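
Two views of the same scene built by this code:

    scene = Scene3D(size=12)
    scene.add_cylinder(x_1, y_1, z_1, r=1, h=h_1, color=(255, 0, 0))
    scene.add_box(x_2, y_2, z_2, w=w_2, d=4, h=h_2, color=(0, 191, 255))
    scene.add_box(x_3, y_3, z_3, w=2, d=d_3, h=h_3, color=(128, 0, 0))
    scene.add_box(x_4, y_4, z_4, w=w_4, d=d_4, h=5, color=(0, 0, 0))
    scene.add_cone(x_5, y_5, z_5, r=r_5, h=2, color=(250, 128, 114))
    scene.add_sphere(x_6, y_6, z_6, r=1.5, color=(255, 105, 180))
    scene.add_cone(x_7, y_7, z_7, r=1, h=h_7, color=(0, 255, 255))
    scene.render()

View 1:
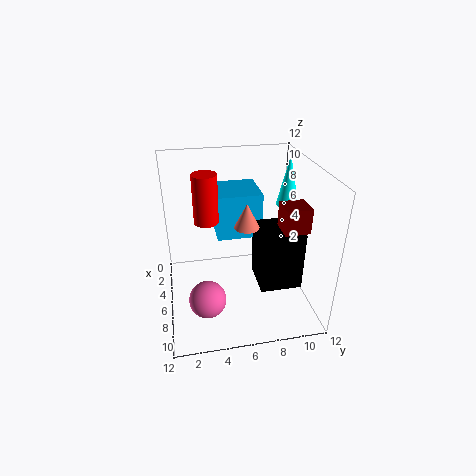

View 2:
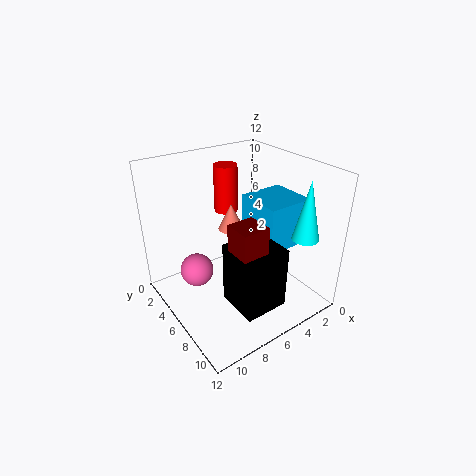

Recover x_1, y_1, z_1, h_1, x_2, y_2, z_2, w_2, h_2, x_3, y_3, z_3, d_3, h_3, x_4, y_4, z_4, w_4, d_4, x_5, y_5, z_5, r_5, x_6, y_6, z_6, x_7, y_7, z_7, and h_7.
x_1 = 5.5, y_1 = 3.5, z_1 = 7.5, h_1 = 4, x_2 = 0.5, y_2 = 4.5, z_2 = 5, w_2 = 4, h_2 = 4, x_3 = 7, y_3 = 9, z_3 = 7.5, d_3 = 2, h_3 = 2, x_4 = 5, y_4 = 7.5, z_4 = 2, w_4 = 3.5, d_4 = 3.5, x_5 = 7, y_5 = 6.5, z_5 = 7.5, r_5 = 1, x_6 = 8.5, y_6 = 3, z_6 = 2, x_7 = 3.5, y_7 = 11, z_7 = 7.5, h_7 = 4.5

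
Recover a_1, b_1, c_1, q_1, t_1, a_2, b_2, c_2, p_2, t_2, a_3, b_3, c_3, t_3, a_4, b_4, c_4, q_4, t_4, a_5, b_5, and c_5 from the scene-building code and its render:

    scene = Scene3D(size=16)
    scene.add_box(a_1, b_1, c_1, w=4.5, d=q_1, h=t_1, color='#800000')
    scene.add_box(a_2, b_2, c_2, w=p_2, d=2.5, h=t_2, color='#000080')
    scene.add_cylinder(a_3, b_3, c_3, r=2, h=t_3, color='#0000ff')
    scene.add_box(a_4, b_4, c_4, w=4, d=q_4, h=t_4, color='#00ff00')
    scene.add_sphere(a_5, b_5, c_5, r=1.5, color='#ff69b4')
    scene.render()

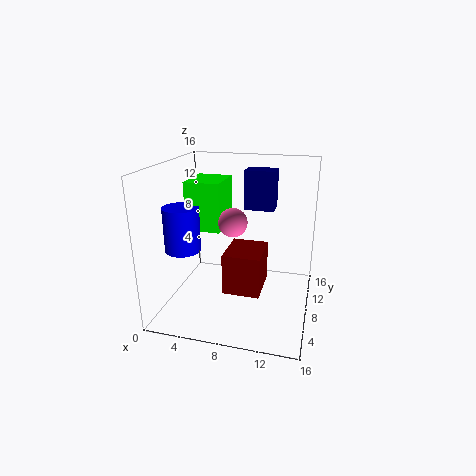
a_1 = 6
b_1 = 8
c_1 = 0.5
q_1 = 5.5
t_1 = 5
a_2 = 8
b_2 = 10.5
c_2 = 10.5
p_2 = 3.5
t_2 = 4.5
a_3 = 2
b_3 = 6.5
c_3 = 6.5
t_3 = 5
a_4 = 2
b_4 = 7.5
c_4 = 8.5
q_4 = 5
t_4 = 5.5
a_5 = 8
b_5 = 6
c_5 = 10.5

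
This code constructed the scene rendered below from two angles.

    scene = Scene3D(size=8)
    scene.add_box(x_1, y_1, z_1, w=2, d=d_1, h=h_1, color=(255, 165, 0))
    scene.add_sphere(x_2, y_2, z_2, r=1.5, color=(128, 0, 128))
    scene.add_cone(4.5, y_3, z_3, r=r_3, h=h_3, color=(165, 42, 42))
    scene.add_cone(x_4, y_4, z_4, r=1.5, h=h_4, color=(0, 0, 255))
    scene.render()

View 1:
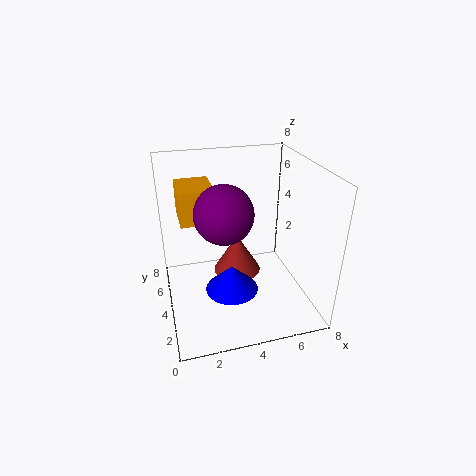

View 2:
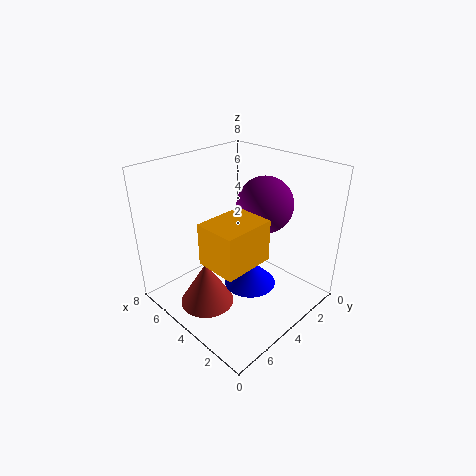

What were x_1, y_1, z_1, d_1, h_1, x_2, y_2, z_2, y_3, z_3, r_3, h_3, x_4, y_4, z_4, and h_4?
x_1 = 1, y_1 = 5, z_1 = 4.5, d_1 = 2.5, h_1 = 2, x_2 = 3, y_2 = 3, z_2 = 6, y_3 = 6, z_3 = 0.5, r_3 = 1.5, h_3 = 2.5, x_4 = 3.5, y_4 = 3.5, z_4 = 1, h_4 = 1.5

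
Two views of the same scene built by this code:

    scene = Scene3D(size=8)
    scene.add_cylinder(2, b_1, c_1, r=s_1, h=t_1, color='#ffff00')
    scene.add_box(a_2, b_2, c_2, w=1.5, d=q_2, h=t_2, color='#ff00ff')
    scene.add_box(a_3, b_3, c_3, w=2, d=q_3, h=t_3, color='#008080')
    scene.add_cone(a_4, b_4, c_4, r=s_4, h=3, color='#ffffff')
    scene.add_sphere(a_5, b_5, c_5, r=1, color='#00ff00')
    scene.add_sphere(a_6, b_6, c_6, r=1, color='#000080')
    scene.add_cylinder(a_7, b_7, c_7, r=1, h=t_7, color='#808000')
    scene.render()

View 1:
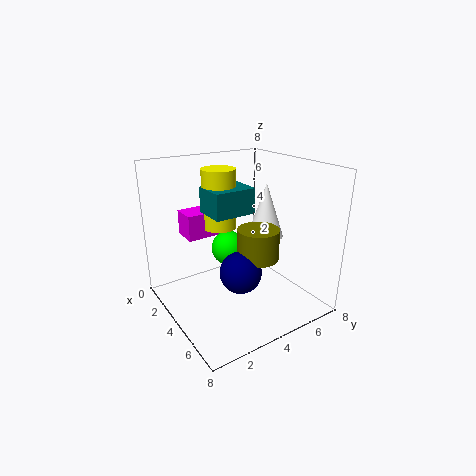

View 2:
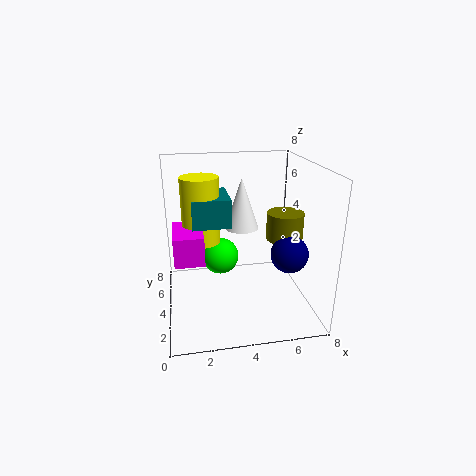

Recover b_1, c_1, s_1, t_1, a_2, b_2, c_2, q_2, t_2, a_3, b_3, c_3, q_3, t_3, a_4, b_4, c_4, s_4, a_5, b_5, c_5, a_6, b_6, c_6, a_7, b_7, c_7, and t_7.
b_1 = 4
c_1 = 4
s_1 = 1
t_1 = 3.5
a_2 = 0.5
b_2 = 2
c_2 = 3.5
q_2 = 2.5
t_2 = 1.5
a_3 = 1.5
b_3 = 3
c_3 = 5
q_3 = 2.5
t_3 = 1.5
a_4 = 4.5
b_4 = 5.5
c_4 = 4
s_4 = 1
a_5 = 3
b_5 = 4
c_5 = 3
a_6 = 6.5
b_6 = 2.5
c_6 = 3.5
a_7 = 6.5
b_7 = 3.5
c_7 = 4
t_7 = 1.5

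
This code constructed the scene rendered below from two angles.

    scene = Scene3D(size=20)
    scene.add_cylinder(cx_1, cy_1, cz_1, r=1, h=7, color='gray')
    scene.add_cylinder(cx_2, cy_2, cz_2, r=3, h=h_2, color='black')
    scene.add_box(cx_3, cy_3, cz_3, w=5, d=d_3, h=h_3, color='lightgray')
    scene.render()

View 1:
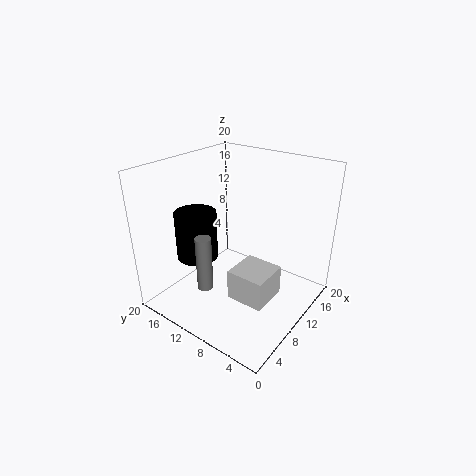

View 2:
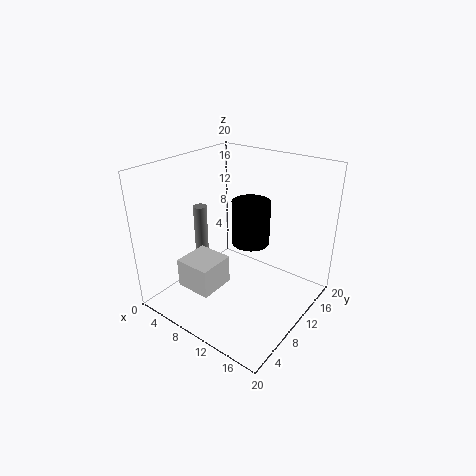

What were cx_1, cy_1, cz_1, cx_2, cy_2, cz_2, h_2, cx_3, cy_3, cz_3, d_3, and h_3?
cx_1 = 3, cy_1 = 10, cz_1 = 6, cx_2 = 8, cy_2 = 16, cz_2 = 6, h_2 = 7, cx_3 = 5, cy_3 = 3, cz_3 = 4, d_3 = 5, h_3 = 4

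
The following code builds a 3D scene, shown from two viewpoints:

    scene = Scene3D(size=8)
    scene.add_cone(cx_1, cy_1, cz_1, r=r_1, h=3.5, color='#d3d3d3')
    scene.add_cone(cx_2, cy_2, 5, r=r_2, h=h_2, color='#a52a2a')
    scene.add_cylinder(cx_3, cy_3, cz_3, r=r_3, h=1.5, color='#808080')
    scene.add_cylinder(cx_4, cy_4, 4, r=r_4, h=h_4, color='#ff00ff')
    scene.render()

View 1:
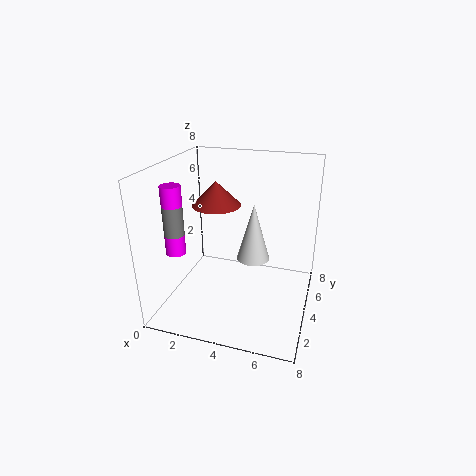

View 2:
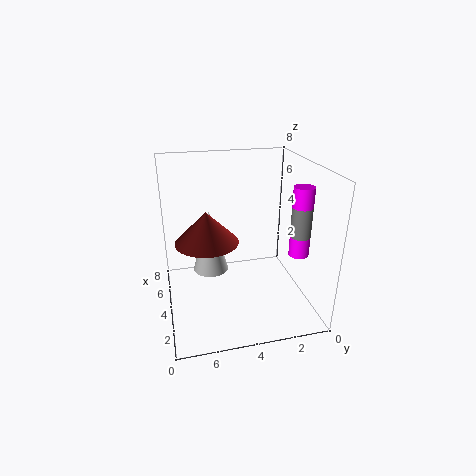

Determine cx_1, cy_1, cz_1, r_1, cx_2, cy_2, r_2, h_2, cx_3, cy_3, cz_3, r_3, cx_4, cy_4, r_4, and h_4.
cx_1 = 4.5
cy_1 = 5.5
cz_1 = 2
r_1 = 1
cx_2 = 2
cy_2 = 6
r_2 = 1.5
h_2 = 1.5
cx_3 = 1.5
cy_3 = 1.5
cz_3 = 5
r_3 = 0.5
cx_4 = 1.5
cy_4 = 1.5
r_4 = 0.5
h_4 = 3.5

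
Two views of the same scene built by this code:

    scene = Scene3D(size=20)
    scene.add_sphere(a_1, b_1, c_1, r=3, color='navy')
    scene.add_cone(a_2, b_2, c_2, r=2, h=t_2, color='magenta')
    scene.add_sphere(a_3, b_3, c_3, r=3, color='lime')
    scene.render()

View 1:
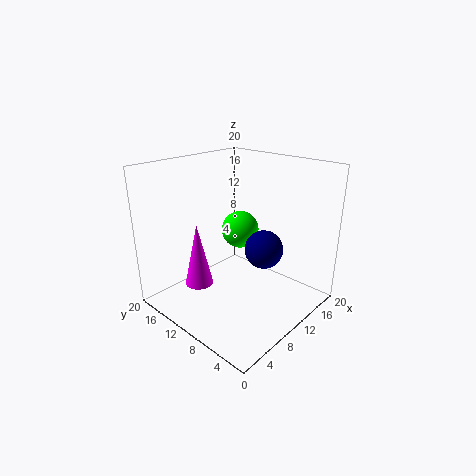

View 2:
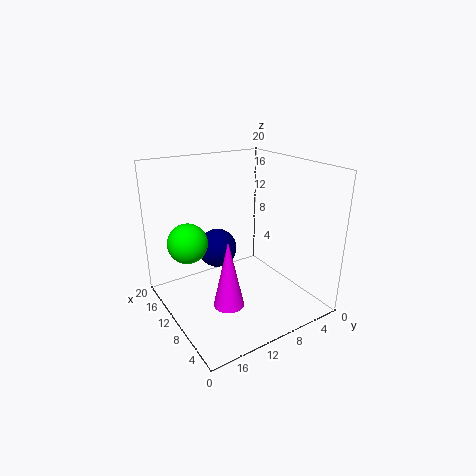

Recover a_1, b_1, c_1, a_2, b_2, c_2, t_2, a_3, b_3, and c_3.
a_1 = 16
b_1 = 10
c_1 = 6
a_2 = 6
b_2 = 14
c_2 = 3
t_2 = 9
a_3 = 16
b_3 = 15
c_3 = 8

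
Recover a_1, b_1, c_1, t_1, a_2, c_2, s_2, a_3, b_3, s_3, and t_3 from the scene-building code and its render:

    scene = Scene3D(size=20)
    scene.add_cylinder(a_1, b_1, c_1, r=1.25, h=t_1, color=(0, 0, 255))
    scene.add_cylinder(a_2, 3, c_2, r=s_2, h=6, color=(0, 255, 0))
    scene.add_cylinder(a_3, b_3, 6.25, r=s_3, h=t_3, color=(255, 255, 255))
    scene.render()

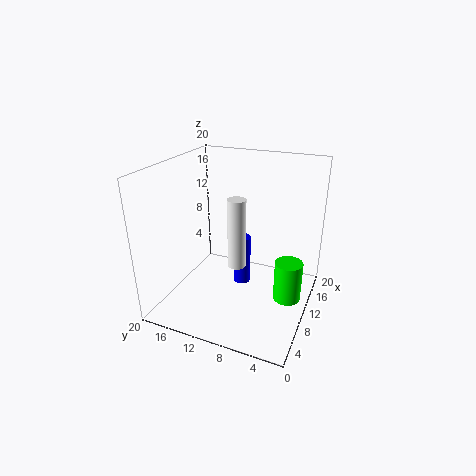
a_1 = 11.5, b_1 = 10, c_1 = 2.25, t_1 = 7.25, a_2 = 12, c_2 = 0.5, s_2 = 2, a_3 = 9, b_3 = 9.75, s_3 = 1.25, t_3 = 9.75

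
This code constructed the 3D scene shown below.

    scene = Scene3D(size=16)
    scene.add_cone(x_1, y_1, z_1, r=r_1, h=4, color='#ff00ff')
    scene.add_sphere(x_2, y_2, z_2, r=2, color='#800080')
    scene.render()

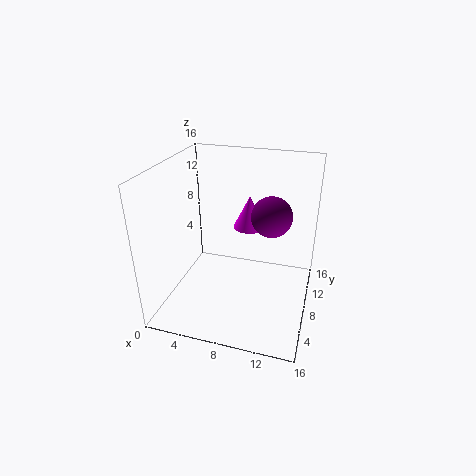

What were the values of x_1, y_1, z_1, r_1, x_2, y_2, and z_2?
x_1 = 8
y_1 = 13
z_1 = 7
r_1 = 2
x_2 = 12
y_2 = 6
z_2 = 12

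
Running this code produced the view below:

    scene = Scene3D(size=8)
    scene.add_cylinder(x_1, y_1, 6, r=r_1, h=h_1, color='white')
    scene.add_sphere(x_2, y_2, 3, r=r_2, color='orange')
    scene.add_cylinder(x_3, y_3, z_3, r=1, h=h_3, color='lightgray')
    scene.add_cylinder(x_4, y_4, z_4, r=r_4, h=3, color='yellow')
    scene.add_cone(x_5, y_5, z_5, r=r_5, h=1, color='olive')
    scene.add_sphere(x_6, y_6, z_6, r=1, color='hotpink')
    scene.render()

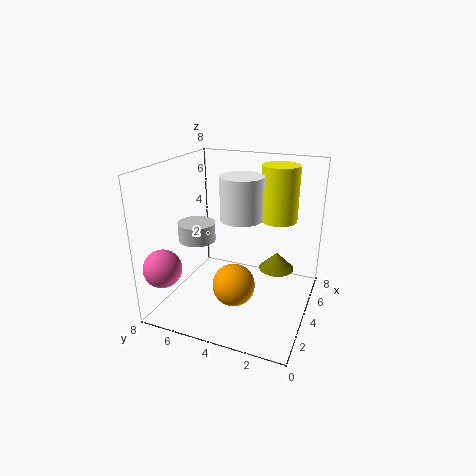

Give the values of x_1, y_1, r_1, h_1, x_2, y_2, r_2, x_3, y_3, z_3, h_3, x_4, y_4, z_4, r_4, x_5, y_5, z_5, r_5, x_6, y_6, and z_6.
x_1 = 2; y_1 = 3; r_1 = 1; h_1 = 2; x_2 = 1; y_2 = 3; r_2 = 1; x_3 = 3; y_3 = 6; z_3 = 4; h_3 = 1; x_4 = 5; y_4 = 2; z_4 = 5; r_4 = 1; x_5 = 5; y_5 = 2; z_5 = 2; r_5 = 1; x_6 = 1; y_6 = 7; z_6 = 3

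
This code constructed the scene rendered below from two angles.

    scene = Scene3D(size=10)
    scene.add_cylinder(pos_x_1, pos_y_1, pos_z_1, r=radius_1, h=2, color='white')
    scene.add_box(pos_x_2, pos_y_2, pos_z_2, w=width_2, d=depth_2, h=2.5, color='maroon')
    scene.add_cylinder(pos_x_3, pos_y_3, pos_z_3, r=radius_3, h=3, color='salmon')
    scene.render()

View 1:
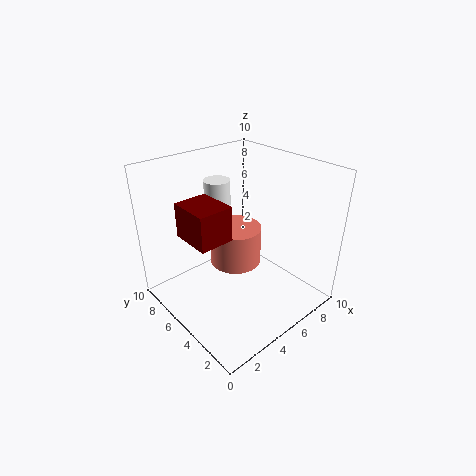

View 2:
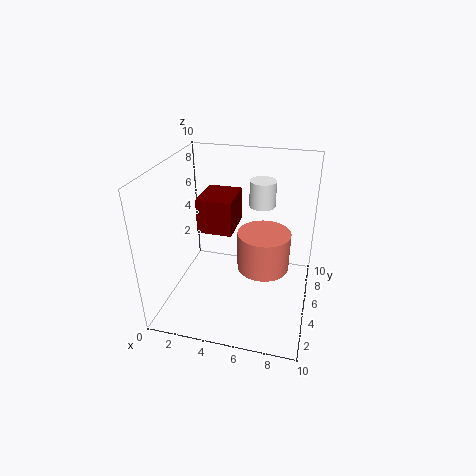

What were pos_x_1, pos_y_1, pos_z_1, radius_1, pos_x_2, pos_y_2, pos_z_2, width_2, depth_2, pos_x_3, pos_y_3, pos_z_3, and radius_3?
pos_x_1 = 6
pos_y_1 = 8.5
pos_z_1 = 6
radius_1 = 1
pos_x_2 = 2
pos_y_2 = 5
pos_z_2 = 5
width_2 = 2.5
depth_2 = 3
pos_x_3 = 6.5
pos_y_3 = 7
pos_z_3 = 1.5
radius_3 = 2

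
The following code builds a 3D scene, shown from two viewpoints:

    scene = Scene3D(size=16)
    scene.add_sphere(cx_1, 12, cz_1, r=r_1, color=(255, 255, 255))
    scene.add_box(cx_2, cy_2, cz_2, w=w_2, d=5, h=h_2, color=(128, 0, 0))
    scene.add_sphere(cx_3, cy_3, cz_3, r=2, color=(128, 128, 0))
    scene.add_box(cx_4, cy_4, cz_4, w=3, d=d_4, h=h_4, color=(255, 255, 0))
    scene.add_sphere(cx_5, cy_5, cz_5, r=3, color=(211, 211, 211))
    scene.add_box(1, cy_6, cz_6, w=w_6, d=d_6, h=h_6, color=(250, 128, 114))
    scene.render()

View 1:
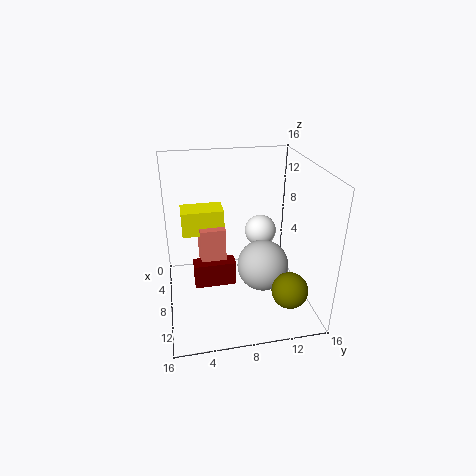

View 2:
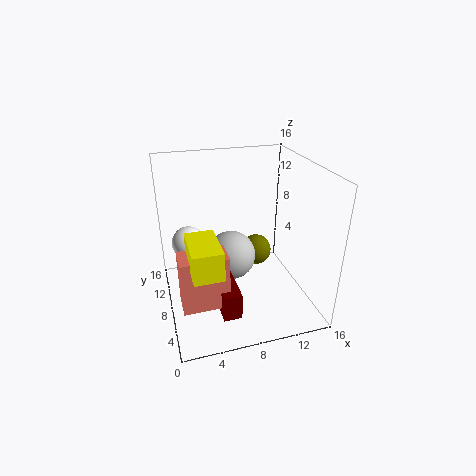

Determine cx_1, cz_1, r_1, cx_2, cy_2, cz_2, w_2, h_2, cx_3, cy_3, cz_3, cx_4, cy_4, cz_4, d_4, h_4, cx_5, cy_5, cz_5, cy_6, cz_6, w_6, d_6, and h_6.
cx_1 = 3
cz_1 = 6
r_1 = 2
cx_2 = 5
cy_2 = 3
cz_2 = 1
w_2 = 2
h_2 = 3
cx_3 = 12
cy_3 = 13
cz_3 = 3
cx_4 = 2
cy_4 = 2
cz_4 = 7
d_4 = 5
h_4 = 3
cx_5 = 8
cy_5 = 11
cz_5 = 4
cy_6 = 4
cz_6 = 2
w_6 = 5
d_6 = 3
h_6 = 6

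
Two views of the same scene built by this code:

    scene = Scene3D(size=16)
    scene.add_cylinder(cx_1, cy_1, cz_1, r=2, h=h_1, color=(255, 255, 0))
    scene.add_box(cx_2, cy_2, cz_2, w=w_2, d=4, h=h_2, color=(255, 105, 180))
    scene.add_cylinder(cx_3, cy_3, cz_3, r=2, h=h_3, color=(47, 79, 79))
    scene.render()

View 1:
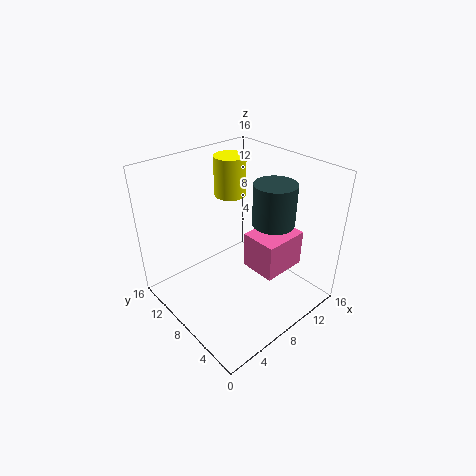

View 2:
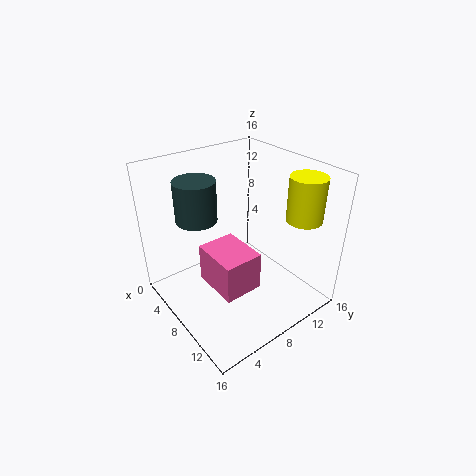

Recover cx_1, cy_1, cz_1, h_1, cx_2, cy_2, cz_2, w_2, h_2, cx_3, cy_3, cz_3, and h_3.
cx_1 = 12, cy_1 = 14, cz_1 = 10, h_1 = 5, cx_2 = 8, cy_2 = 3, cz_2 = 5, w_2 = 5, h_2 = 4, cx_3 = 8, cy_3 = 3, cz_3 = 12, h_3 = 4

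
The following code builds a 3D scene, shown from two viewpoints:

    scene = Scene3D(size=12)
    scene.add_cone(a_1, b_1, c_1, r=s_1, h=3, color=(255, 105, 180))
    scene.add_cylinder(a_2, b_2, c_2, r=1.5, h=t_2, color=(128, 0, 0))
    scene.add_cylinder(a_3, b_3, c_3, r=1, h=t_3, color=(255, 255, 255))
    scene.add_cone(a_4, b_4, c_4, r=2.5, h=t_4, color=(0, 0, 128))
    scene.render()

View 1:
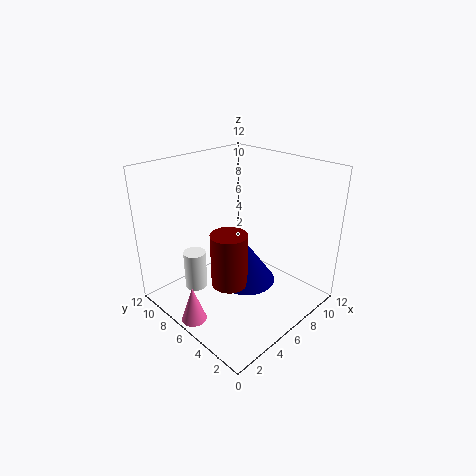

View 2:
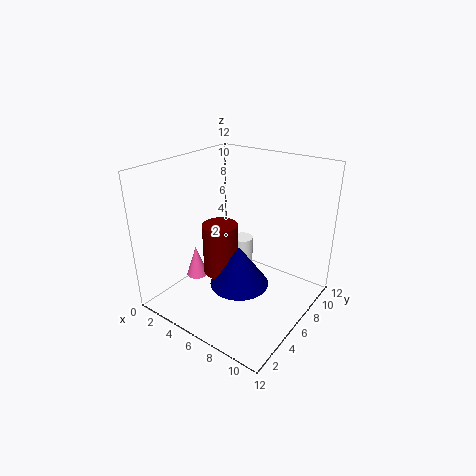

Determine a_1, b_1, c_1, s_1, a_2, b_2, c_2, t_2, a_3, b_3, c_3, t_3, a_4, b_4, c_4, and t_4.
a_1 = 1
b_1 = 6
c_1 = 0.5
s_1 = 1
a_2 = 4.5
b_2 = 5.5
c_2 = 2.5
t_2 = 4.5
a_3 = 4
b_3 = 9.5
c_3 = 0.5
t_3 = 3.5
a_4 = 6.5
b_4 = 5.5
c_4 = 2
t_4 = 3.5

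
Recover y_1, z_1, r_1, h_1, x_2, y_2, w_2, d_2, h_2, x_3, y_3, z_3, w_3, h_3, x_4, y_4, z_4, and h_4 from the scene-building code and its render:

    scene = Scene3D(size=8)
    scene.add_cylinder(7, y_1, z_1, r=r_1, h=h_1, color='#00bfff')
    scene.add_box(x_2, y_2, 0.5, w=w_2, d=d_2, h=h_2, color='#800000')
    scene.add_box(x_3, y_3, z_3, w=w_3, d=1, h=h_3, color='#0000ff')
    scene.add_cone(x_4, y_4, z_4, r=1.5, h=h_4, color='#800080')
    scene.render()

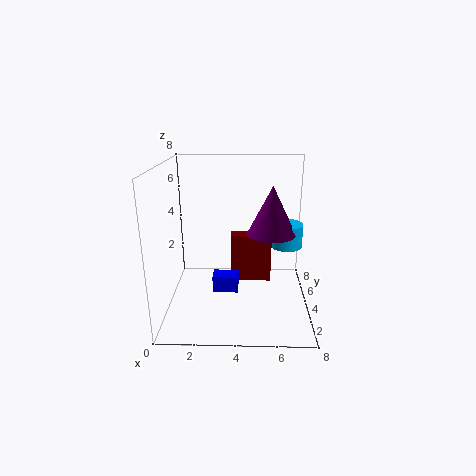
y_1 = 6.5; z_1 = 2.5; r_1 = 1; h_1 = 1.5; x_2 = 3.5; y_2 = 5.5; w_2 = 2.5; d_2 = 1; h_2 = 3; x_3 = 2.5; y_3 = 4; z_3 = 0.5; w_3 = 1.5; h_3 = 1; x_4 = 6; y_4 = 6; z_4 = 3.5; h_4 = 3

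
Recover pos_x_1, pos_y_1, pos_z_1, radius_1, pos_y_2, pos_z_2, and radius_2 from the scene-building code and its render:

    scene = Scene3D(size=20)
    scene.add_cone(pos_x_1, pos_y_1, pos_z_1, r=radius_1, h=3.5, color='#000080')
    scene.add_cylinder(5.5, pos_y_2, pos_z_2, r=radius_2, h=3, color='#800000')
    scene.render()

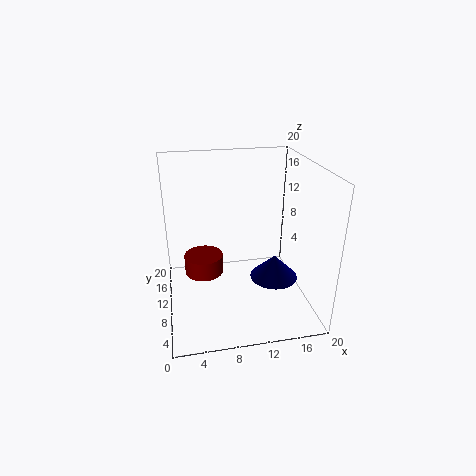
pos_x_1 = 15.5, pos_y_1 = 10, pos_z_1 = 3, radius_1 = 3.5, pos_y_2 = 15, pos_z_2 = 2, radius_2 = 3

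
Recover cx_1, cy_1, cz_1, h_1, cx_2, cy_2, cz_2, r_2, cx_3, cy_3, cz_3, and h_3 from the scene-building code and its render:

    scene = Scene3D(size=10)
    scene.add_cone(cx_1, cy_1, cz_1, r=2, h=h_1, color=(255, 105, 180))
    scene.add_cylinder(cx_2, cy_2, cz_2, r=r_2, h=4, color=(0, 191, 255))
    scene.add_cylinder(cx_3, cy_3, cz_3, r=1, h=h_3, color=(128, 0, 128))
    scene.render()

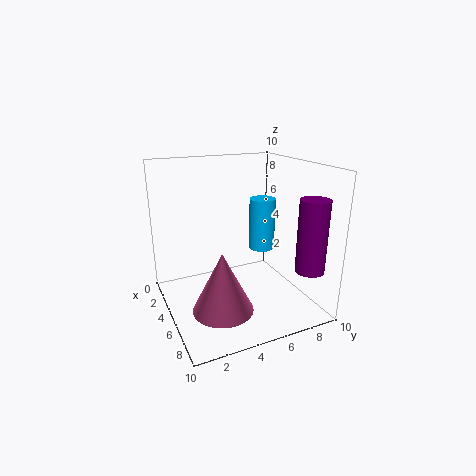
cx_1 = 7, cy_1 = 3, cz_1 = 1, h_1 = 4, cx_2 = 3, cy_2 = 8, cz_2 = 3, r_2 = 1, cx_3 = 8, cy_3 = 9, cz_3 = 3, h_3 = 5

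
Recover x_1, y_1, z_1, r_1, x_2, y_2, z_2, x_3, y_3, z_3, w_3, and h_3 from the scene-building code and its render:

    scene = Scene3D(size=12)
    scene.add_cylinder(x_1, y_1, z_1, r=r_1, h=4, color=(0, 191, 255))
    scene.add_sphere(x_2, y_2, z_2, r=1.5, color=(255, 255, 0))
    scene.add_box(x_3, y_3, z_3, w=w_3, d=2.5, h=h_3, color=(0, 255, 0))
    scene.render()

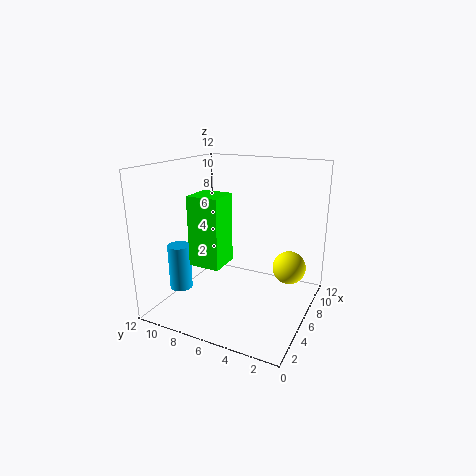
x_1 = 4.5; y_1 = 11; z_1 = 1; r_1 = 1; x_2 = 9.5; y_2 = 2.5; z_2 = 2.5; x_3 = 2.5; y_3 = 6; z_3 = 4.5; w_3 = 2.5; h_3 = 5.5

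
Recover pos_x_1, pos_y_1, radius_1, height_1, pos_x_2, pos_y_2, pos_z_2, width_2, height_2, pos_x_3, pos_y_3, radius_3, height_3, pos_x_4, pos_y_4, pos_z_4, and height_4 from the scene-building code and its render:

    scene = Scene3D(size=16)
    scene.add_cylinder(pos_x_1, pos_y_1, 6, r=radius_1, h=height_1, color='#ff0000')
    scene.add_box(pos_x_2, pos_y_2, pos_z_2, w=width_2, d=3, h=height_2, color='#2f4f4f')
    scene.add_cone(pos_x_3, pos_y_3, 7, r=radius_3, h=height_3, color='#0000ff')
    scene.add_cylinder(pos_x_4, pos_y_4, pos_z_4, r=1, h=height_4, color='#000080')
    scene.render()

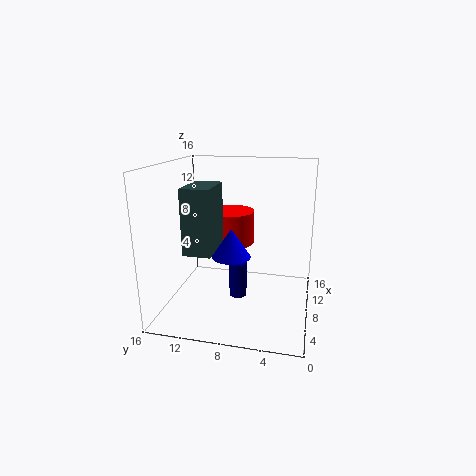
pos_x_1 = 12; pos_y_1 = 10; radius_1 = 3; height_1 = 4; pos_x_2 = 4; pos_y_2 = 10; pos_z_2 = 7; width_2 = 5; height_2 = 7; pos_x_3 = 5; pos_y_3 = 8; radius_3 = 2; height_3 = 3; pos_x_4 = 8; pos_y_4 = 8; pos_z_4 = 1; height_4 = 4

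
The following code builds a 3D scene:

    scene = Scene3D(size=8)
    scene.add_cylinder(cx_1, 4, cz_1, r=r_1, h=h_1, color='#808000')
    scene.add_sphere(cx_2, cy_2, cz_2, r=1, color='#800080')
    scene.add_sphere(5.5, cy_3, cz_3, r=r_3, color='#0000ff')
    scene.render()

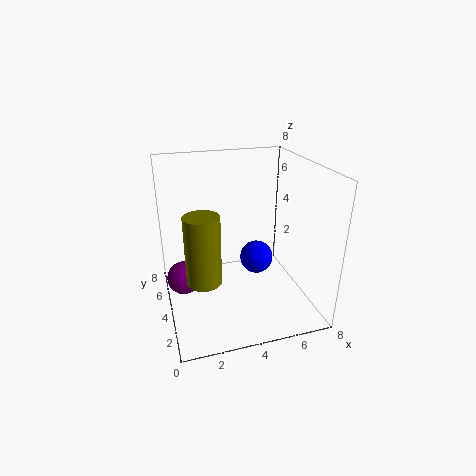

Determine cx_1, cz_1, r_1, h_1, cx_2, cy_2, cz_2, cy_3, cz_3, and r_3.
cx_1 = 2
cz_1 = 1.5
r_1 = 1
h_1 = 4
cx_2 = 1
cy_2 = 5.5
cz_2 = 1
cy_3 = 5
cz_3 = 2
r_3 = 1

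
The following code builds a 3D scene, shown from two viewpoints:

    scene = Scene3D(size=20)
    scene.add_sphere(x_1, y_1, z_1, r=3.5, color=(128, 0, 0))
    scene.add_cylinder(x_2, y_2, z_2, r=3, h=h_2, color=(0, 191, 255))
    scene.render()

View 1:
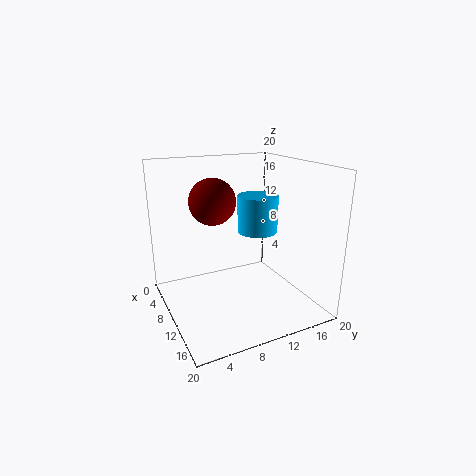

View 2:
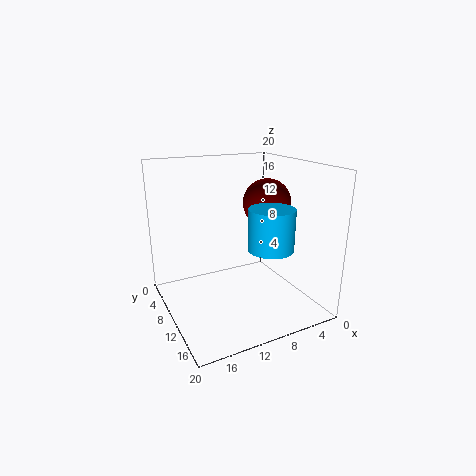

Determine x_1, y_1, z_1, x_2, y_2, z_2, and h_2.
x_1 = 4.5, y_1 = 8.5, z_1 = 14, x_2 = 7.5, y_2 = 14.5, z_2 = 9.5, h_2 = 5.5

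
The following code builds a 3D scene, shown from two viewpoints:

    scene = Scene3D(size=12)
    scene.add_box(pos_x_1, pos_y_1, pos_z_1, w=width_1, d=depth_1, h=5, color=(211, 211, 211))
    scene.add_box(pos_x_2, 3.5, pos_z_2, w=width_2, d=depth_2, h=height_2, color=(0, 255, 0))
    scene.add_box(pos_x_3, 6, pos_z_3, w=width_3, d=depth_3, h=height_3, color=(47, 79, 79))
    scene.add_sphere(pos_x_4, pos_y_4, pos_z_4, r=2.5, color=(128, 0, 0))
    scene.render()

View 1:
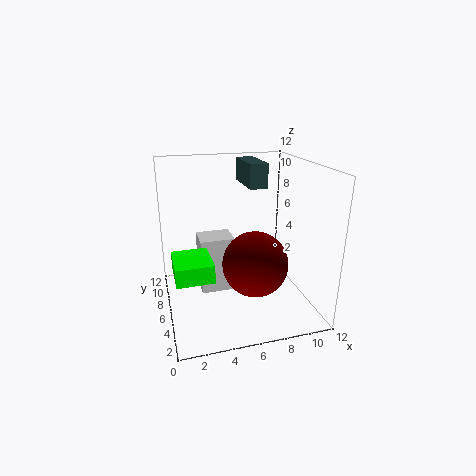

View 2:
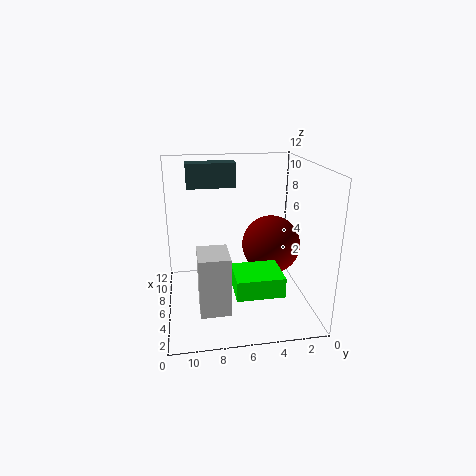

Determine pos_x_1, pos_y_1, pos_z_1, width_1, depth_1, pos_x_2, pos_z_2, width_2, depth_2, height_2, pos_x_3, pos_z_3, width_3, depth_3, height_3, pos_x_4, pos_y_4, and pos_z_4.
pos_x_1 = 3, pos_y_1 = 7, pos_z_1 = 0.5, width_1 = 3, depth_1 = 2.5, pos_x_2 = 0.5, pos_z_2 = 3.5, width_2 = 3, depth_2 = 3.5, height_2 = 1.5, pos_x_3 = 7, pos_z_3 = 10, width_3 = 1.5, depth_3 = 4, height_3 = 2, pos_x_4 = 6.5, pos_y_4 = 3, pos_z_4 = 5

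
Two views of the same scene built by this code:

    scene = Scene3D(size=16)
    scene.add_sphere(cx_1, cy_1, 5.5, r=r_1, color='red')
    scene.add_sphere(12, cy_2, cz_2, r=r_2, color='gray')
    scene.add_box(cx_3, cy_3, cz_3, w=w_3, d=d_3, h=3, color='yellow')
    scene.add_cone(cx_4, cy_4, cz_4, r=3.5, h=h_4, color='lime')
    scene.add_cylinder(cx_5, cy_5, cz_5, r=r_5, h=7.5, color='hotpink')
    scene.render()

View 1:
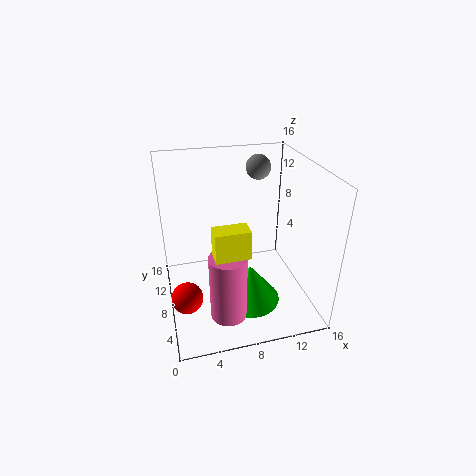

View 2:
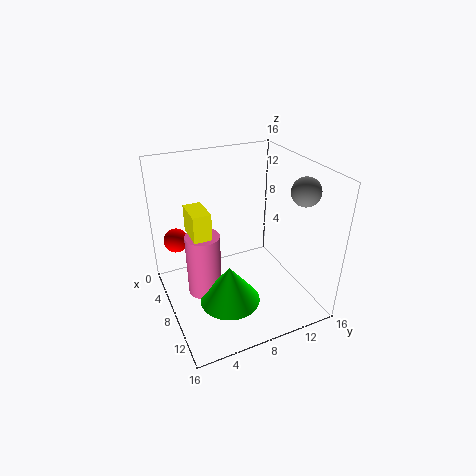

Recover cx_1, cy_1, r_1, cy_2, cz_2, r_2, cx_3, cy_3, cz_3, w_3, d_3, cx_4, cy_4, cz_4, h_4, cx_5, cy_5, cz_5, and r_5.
cx_1 = 1.5, cy_1 = 2.5, r_1 = 1.5, cy_2 = 13.5, cz_2 = 14, r_2 = 1.5, cx_3 = 4.5, cy_3 = 3, cz_3 = 8.5, w_3 = 3.5, d_3 = 2, cx_4 = 9, cy_4 = 6.5, cz_4 = 0.5, h_4 = 4.5, cx_5 = 6, cy_5 = 4.5, cz_5 = 0.5, r_5 = 2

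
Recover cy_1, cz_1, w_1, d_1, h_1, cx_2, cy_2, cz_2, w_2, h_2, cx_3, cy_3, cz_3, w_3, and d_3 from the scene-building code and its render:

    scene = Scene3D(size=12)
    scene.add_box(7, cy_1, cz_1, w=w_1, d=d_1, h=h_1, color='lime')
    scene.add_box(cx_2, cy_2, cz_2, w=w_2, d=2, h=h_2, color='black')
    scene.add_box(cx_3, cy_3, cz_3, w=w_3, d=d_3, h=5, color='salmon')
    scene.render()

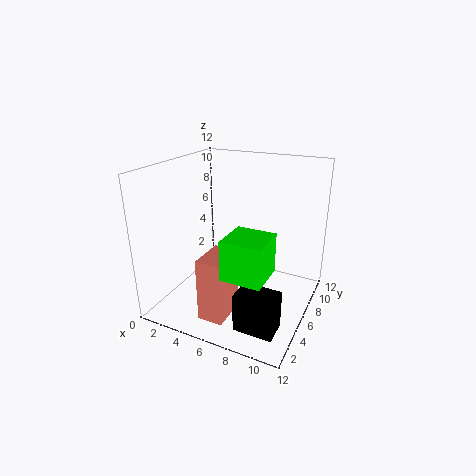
cy_1 = 1, cz_1 = 5, w_1 = 3, d_1 = 3, h_1 = 3, cx_2 = 8, cy_2 = 1, cz_2 = 1, w_2 = 3, h_2 = 3, cx_3 = 5, cy_3 = 1, cz_3 = 1, w_3 = 2, d_3 = 3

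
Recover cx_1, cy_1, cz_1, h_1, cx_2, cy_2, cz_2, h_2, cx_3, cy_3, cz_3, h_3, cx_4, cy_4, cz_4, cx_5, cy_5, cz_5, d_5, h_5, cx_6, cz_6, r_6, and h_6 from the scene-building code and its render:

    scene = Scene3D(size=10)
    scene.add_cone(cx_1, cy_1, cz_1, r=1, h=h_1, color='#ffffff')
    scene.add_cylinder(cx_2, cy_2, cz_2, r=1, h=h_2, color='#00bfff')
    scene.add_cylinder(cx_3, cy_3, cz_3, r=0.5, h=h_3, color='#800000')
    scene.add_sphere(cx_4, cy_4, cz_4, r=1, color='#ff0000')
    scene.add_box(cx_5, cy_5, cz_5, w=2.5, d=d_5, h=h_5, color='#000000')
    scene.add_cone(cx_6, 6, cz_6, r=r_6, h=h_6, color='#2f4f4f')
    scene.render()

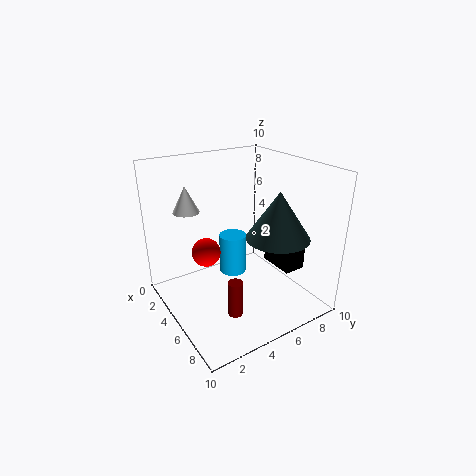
cx_1 = 1; cy_1 = 3; cz_1 = 6; h_1 = 2; cx_2 = 3.5; cy_2 = 5.5; cz_2 = 1.5; h_2 = 3; cx_3 = 7; cy_3 = 3.5; cz_3 = 0.5; h_3 = 2.5; cx_4 = 4; cy_4 = 3; cz_4 = 4; cx_5 = 5.5; cy_5 = 7; cz_5 = 3; d_5 = 1.5; h_5 = 2; cx_6 = 8; cz_6 = 6; r_6 = 2; h_6 = 3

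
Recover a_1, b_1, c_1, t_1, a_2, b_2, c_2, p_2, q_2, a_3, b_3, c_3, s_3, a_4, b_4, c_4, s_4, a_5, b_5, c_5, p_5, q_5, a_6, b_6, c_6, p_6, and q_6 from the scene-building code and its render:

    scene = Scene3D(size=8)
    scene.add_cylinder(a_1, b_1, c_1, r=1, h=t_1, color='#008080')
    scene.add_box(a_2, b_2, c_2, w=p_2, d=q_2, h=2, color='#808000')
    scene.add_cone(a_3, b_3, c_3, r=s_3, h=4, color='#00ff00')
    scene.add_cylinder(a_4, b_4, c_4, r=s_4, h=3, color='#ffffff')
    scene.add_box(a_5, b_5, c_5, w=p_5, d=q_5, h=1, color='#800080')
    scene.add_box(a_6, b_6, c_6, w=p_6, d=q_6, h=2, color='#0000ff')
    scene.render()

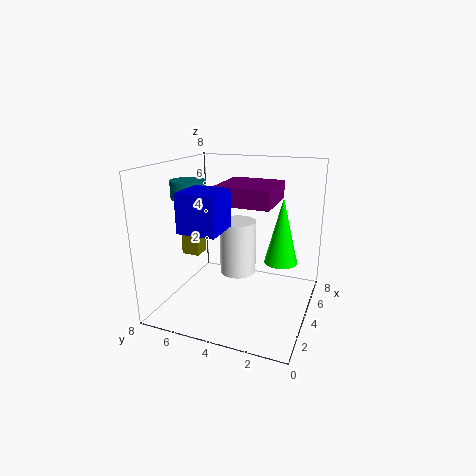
a_1 = 4
b_1 = 7
c_1 = 6
t_1 = 1
a_2 = 3
b_2 = 6
c_2 = 3
p_2 = 1
q_2 = 1
a_3 = 6
b_3 = 2
c_3 = 2
s_3 = 1
a_4 = 4
b_4 = 4
c_4 = 2
s_4 = 1
a_5 = 3
b_5 = 2
c_5 = 6
p_5 = 3
q_5 = 3
a_6 = 1
b_6 = 4
c_6 = 5
p_6 = 2
q_6 = 2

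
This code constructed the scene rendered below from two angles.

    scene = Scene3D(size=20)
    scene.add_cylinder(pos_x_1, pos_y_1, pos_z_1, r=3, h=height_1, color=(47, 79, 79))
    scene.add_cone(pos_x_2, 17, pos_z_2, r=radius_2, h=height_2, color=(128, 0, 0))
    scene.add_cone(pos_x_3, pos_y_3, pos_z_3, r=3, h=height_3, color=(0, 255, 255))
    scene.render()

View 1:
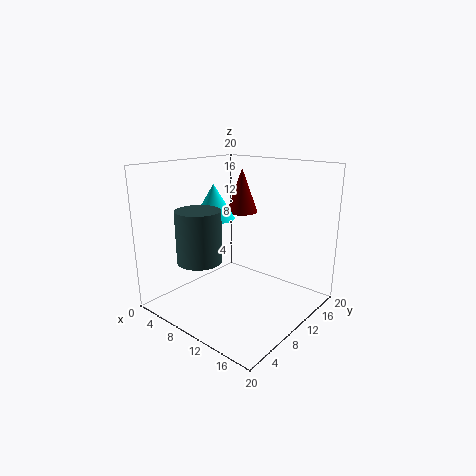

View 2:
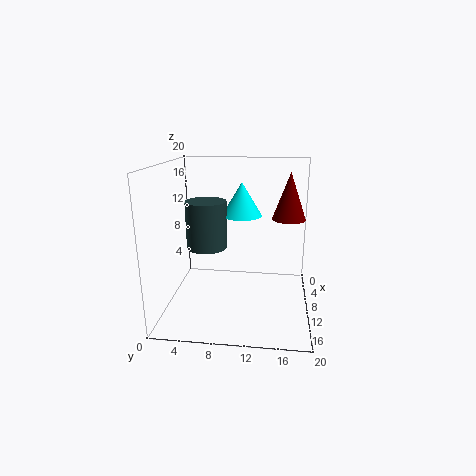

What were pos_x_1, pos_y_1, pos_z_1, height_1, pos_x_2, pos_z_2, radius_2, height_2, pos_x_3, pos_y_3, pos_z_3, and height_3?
pos_x_1 = 7.5
pos_y_1 = 5
pos_z_1 = 7.5
height_1 = 7
pos_x_2 = 5
pos_z_2 = 11.5
radius_2 = 2.5
height_2 = 7
pos_x_3 = 5.5
pos_y_3 = 10
pos_z_3 = 12
height_3 = 5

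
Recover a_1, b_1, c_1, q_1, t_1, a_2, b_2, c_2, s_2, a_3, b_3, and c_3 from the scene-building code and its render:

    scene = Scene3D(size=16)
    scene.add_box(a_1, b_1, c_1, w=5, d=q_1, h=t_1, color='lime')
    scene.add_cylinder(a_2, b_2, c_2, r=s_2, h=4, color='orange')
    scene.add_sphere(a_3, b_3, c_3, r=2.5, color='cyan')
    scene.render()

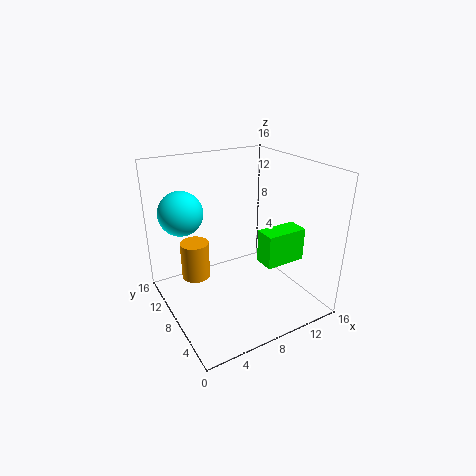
a_1 = 11, b_1 = 6, c_1 = 4, q_1 = 2.5, t_1 = 4, a_2 = 3, b_2 = 8.5, c_2 = 4.5, s_2 = 1.5, a_3 = 3, b_3 = 12, c_3 = 10.5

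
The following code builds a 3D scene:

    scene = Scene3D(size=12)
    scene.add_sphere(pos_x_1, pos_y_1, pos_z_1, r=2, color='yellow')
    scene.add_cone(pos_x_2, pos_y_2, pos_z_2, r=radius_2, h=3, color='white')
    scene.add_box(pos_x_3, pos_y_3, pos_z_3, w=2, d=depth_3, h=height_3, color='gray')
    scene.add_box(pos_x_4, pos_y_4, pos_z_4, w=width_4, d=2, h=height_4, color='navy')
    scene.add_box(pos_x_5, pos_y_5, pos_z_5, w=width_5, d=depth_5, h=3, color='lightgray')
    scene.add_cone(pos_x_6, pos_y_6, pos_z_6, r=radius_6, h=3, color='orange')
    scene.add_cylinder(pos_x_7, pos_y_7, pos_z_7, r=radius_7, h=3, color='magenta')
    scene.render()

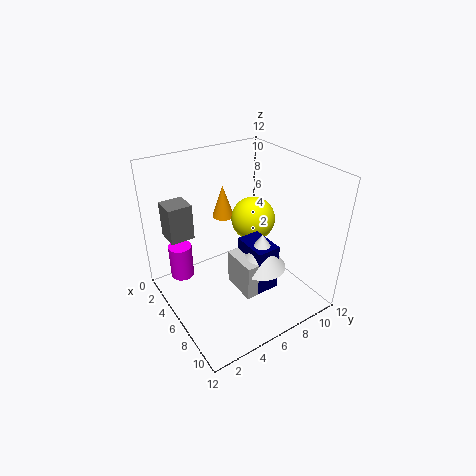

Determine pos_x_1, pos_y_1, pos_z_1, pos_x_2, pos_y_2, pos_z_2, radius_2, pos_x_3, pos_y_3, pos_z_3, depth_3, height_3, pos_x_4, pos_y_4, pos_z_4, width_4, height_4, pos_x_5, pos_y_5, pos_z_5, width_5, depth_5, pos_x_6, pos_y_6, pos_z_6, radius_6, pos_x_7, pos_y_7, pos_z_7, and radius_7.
pos_x_1 = 4; pos_y_1 = 9; pos_z_1 = 6; pos_x_2 = 8; pos_y_2 = 7; pos_z_2 = 4; radius_2 = 2; pos_x_3 = 2; pos_y_3 = 1; pos_z_3 = 6; depth_3 = 2; height_3 = 3; pos_x_4 = 6; pos_y_4 = 6; pos_z_4 = 2; width_4 = 3; height_4 = 4; pos_x_5 = 6; pos_y_5 = 5; pos_z_5 = 2; width_5 = 3; depth_5 = 3; pos_x_6 = 2; pos_y_6 = 7; pos_z_6 = 6; radius_6 = 1; pos_x_7 = 3; pos_y_7 = 2; pos_z_7 = 2; radius_7 = 1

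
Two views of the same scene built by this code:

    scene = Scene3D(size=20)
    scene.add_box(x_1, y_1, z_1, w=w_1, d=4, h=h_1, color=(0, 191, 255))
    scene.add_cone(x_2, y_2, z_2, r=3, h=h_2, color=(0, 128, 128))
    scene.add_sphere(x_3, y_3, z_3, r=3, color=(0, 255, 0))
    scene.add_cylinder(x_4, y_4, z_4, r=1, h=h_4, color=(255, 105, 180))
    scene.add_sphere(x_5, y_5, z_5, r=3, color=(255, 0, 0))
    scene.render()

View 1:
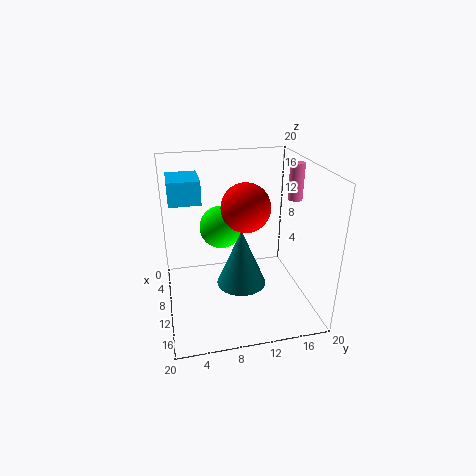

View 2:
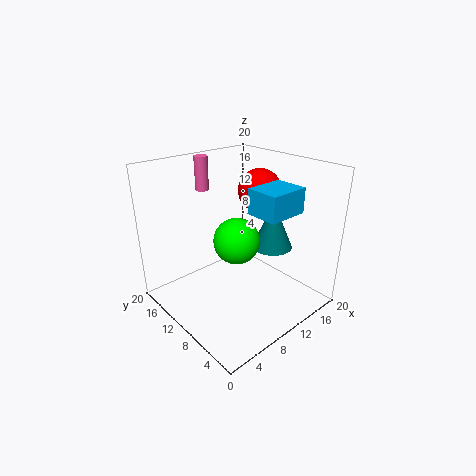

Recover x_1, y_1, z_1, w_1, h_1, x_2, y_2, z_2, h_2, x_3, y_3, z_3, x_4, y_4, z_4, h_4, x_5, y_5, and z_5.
x_1 = 7, y_1 = 1, z_1 = 16, w_1 = 5, h_1 = 3, x_2 = 16, y_2 = 9, z_2 = 7, h_2 = 7, x_3 = 8, y_3 = 8, z_3 = 11, x_4 = 10, y_4 = 18, z_4 = 15, h_4 = 5, x_5 = 14, y_5 = 10, z_5 = 16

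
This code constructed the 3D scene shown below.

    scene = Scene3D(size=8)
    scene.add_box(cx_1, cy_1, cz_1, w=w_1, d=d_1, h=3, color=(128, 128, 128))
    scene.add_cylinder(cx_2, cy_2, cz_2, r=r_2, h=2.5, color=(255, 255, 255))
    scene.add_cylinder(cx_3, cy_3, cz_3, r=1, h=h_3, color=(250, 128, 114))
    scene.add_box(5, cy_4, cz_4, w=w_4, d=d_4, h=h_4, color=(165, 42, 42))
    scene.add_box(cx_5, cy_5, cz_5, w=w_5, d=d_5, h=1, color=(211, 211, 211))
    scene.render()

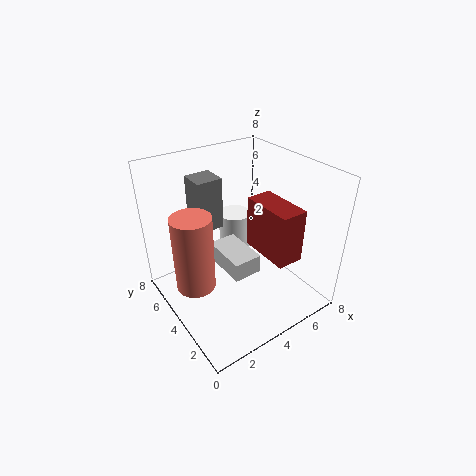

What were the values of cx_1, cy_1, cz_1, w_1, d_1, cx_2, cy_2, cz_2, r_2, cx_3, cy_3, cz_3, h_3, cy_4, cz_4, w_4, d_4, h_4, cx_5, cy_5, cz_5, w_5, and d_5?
cx_1 = 2.5
cy_1 = 5.5
cz_1 = 4
w_1 = 1.5
d_1 = 1.5
cx_2 = 5.5
cy_2 = 6.5
cz_2 = 1.5
r_2 = 1
cx_3 = 1
cy_3 = 3.5
cz_3 = 2.5
h_3 = 4
cy_4 = 1.5
cz_4 = 3
w_4 = 1.5
d_4 = 3
h_4 = 3
cx_5 = 2.5
cy_5 = 2
cz_5 = 3
w_5 = 1.5
d_5 = 2.5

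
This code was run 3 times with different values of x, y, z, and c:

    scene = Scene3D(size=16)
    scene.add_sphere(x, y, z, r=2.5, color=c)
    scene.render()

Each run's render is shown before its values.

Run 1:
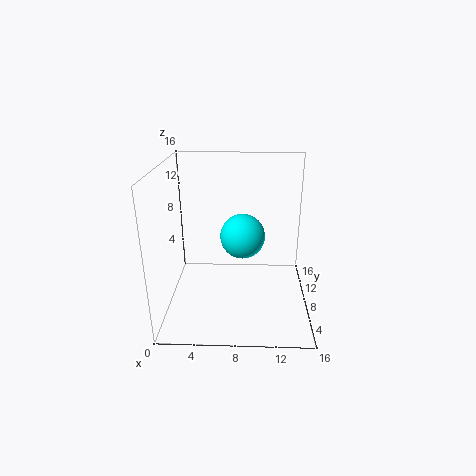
x = 8.5
y = 8.5
z = 8
c = 'cyan'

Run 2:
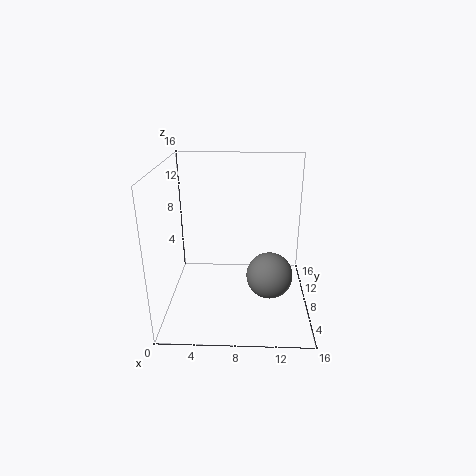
x = 11.5
y = 6
z = 4.5
c = 'gray'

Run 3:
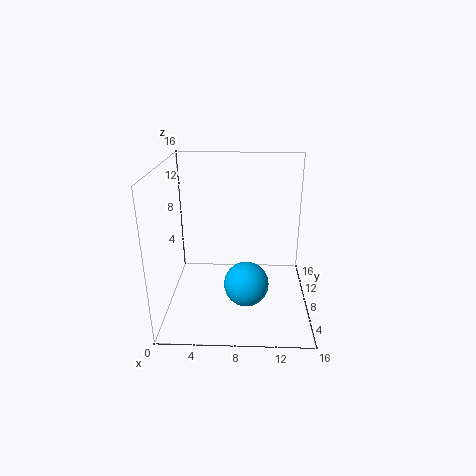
x = 9
y = 6.5
z = 3
c = 'deepskyblue'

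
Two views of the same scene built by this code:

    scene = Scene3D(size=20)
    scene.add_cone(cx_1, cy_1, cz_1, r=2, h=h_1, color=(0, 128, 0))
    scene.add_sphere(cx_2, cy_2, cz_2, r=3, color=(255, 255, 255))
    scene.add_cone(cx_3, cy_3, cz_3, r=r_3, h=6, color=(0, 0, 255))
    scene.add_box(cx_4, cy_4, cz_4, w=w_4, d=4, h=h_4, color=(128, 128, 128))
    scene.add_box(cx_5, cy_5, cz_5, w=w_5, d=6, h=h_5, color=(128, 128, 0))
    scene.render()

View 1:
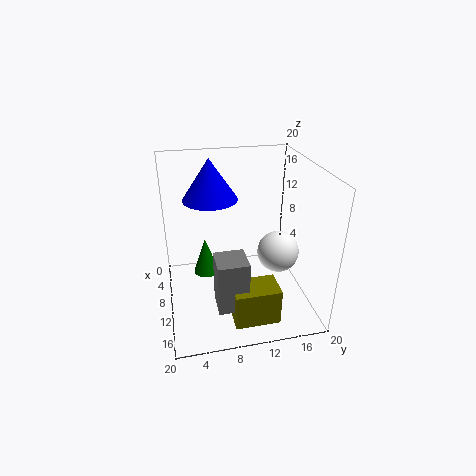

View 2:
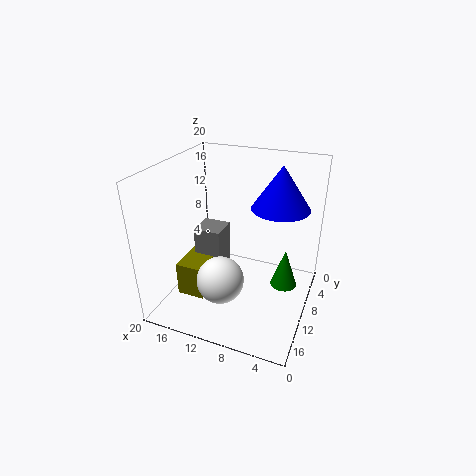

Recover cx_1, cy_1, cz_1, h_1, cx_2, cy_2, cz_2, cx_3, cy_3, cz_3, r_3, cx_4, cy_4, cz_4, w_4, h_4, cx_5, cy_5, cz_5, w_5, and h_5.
cx_1 = 4, cy_1 = 6, cz_1 = 1, h_1 = 6, cx_2 = 10, cy_2 = 16, cz_2 = 7, cx_3 = 5, cy_3 = 7, cz_3 = 14, r_3 = 4, cx_4 = 13, cy_4 = 6, cz_4 = 3, w_4 = 4, h_4 = 7, cx_5 = 14, cy_5 = 8, cz_5 = 1, w_5 = 4, h_5 = 5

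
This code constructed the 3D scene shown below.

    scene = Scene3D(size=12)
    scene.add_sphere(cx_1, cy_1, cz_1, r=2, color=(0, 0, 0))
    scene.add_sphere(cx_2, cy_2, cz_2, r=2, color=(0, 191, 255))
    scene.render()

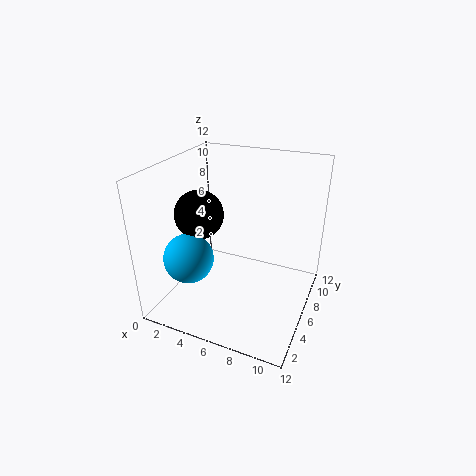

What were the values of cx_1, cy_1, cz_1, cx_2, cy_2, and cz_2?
cx_1 = 3
cy_1 = 5
cz_1 = 8
cx_2 = 3
cy_2 = 3
cz_2 = 5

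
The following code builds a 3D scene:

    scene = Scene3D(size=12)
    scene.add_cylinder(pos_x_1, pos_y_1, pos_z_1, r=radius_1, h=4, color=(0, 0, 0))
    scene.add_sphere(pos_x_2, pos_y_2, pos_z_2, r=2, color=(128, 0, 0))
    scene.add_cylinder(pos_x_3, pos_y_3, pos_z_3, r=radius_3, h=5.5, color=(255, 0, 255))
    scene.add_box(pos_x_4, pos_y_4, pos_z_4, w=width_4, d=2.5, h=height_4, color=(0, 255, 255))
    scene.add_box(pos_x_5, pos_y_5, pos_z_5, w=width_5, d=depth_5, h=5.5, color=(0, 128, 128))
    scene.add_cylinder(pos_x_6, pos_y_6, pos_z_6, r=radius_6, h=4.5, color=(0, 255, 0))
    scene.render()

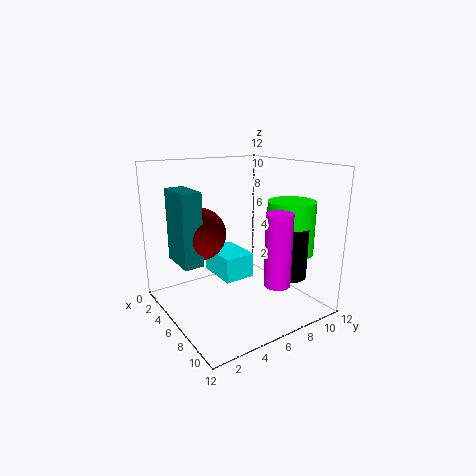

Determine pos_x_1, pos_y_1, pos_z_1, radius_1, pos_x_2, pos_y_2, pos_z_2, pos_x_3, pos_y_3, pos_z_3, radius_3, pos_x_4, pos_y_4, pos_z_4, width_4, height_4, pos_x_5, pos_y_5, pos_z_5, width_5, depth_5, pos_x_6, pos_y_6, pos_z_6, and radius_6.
pos_x_1 = 9, pos_y_1 = 9, pos_z_1 = 3, radius_1 = 1.5, pos_x_2 = 6, pos_y_2 = 2.5, pos_z_2 = 7, pos_x_3 = 10.5, pos_y_3 = 6.5, pos_z_3 = 3.5, radius_3 = 1, pos_x_4 = 4, pos_y_4 = 4, pos_z_4 = 3, width_4 = 3.5, height_4 = 2, pos_x_5 = 4.5, pos_y_5 = 0.5, pos_z_5 = 5, width_5 = 3, depth_5 = 1.5, pos_x_6 = 8, pos_y_6 = 10, pos_z_6 = 4.5, radius_6 = 2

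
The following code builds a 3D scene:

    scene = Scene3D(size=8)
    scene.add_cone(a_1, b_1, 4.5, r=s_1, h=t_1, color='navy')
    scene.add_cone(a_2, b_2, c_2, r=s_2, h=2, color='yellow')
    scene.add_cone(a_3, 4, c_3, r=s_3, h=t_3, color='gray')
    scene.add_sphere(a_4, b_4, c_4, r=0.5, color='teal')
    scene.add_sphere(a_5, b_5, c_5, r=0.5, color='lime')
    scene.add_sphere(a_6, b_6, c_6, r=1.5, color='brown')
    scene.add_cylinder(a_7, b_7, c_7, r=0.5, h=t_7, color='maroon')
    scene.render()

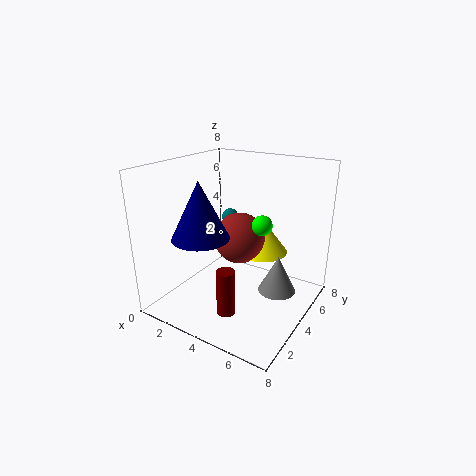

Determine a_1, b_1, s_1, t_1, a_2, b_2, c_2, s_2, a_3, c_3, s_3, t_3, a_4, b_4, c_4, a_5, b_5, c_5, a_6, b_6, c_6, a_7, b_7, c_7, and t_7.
a_1 = 3; b_1 = 2; s_1 = 1.5; t_1 = 3; a_2 = 4.5; b_2 = 6; c_2 = 2.5; s_2 = 1.5; a_3 = 6.5; c_3 = 1.5; s_3 = 1; t_3 = 2; a_4 = 2.5; b_4 = 5.5; c_4 = 4.5; a_5 = 6; b_5 = 3; c_5 = 5.5; a_6 = 3.5; b_6 = 5; c_6 = 3.5; a_7 = 4.5; b_7 = 2; c_7 = 0.5; t_7 = 2.5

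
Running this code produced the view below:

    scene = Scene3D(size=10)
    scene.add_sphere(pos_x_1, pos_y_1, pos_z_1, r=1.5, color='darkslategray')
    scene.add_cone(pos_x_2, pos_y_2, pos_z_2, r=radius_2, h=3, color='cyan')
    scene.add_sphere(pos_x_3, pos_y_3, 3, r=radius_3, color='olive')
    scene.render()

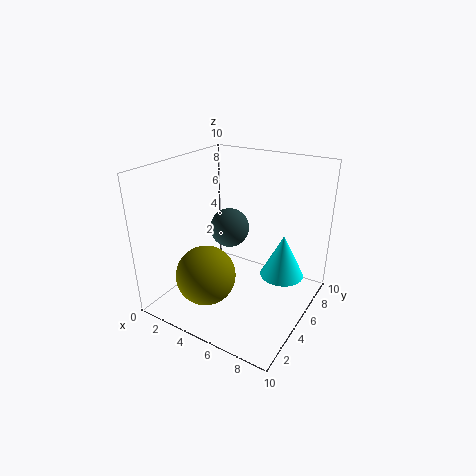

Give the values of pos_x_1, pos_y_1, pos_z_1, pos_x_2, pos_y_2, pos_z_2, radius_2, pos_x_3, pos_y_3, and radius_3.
pos_x_1 = 3
pos_y_1 = 7
pos_z_1 = 4.5
pos_x_2 = 8
pos_y_2 = 6
pos_z_2 = 2.5
radius_2 = 1.5
pos_x_3 = 4
pos_y_3 = 2.5
radius_3 = 2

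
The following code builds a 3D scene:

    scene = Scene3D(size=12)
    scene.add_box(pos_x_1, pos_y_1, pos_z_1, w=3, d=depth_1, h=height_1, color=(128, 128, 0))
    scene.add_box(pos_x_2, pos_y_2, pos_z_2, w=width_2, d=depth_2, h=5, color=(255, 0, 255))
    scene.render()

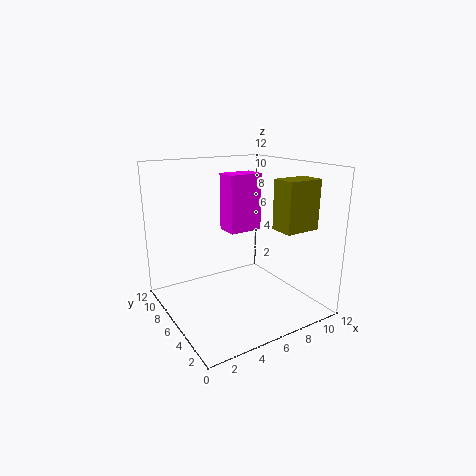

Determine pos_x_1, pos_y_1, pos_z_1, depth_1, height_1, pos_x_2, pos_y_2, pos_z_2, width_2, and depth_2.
pos_x_1 = 8, pos_y_1 = 2, pos_z_1 = 7, depth_1 = 2, height_1 = 4, pos_x_2 = 6, pos_y_2 = 7, pos_z_2 = 6, width_2 = 3, depth_2 = 2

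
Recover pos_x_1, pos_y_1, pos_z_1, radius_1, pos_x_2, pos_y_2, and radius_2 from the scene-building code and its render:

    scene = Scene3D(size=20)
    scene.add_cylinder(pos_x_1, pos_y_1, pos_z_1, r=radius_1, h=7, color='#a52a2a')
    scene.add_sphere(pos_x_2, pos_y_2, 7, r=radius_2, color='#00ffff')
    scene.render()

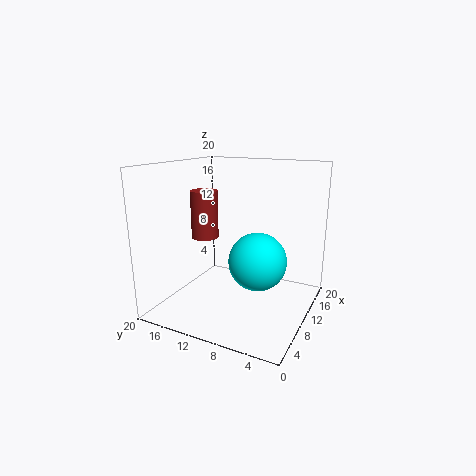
pos_x_1 = 11; pos_y_1 = 16; pos_z_1 = 9; radius_1 = 2; pos_x_2 = 10; pos_y_2 = 7; radius_2 = 4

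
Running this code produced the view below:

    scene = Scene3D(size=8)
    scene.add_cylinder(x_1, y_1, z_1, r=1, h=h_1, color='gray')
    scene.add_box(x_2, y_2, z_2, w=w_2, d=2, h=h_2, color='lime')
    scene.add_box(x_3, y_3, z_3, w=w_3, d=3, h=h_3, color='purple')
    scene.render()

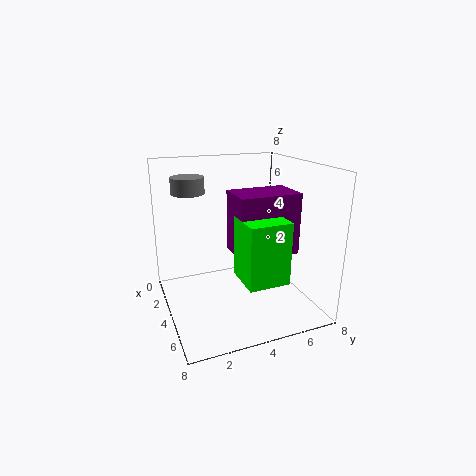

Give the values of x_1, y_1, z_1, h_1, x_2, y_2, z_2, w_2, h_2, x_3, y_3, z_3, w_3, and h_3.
x_1 = 1; y_1 = 2; z_1 = 6; h_1 = 1; x_2 = 6; y_2 = 3; z_2 = 3; w_2 = 2; h_2 = 3; x_3 = 5; y_3 = 3; z_3 = 4; w_3 = 2; h_3 = 3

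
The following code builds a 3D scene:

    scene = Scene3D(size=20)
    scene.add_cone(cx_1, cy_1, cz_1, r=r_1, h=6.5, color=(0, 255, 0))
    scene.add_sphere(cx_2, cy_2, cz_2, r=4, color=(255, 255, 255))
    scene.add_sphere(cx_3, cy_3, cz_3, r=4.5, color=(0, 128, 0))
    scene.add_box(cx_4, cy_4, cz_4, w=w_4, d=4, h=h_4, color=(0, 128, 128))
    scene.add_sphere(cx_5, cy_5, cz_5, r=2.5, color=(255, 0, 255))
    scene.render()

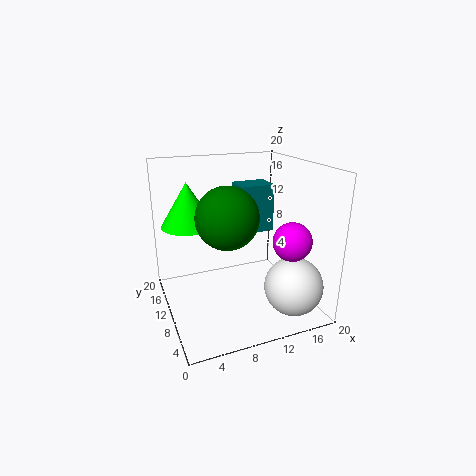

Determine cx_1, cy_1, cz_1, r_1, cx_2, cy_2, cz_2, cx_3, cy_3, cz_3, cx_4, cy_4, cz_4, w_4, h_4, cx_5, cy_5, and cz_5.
cx_1 = 4.5; cy_1 = 16; cz_1 = 10.5; r_1 = 4; cx_2 = 16; cy_2 = 4.5; cz_2 = 4; cx_3 = 9; cy_3 = 11.5; cz_3 = 12.5; cx_4 = 11.5; cy_4 = 12; cz_4 = 9.5; w_4 = 5; h_4 = 7; cx_5 = 15; cy_5 = 4; cz_5 = 11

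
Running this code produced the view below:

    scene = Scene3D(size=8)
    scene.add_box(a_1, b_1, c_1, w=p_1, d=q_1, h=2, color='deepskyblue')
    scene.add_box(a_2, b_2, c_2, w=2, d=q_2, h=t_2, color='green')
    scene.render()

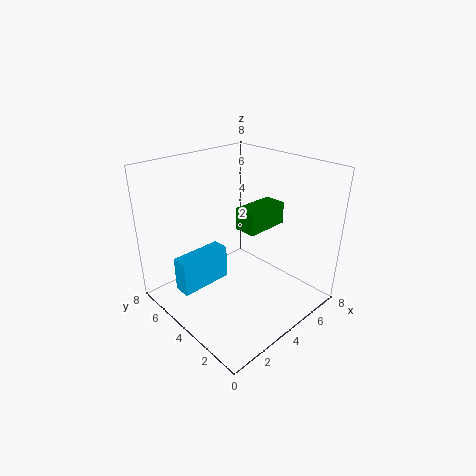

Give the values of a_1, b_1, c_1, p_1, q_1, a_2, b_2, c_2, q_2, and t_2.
a_1 = 1, b_1 = 5, c_1 = 1, p_1 = 3, q_1 = 1, a_2 = 2, b_2 = 1, c_2 = 6, q_2 = 1, t_2 = 1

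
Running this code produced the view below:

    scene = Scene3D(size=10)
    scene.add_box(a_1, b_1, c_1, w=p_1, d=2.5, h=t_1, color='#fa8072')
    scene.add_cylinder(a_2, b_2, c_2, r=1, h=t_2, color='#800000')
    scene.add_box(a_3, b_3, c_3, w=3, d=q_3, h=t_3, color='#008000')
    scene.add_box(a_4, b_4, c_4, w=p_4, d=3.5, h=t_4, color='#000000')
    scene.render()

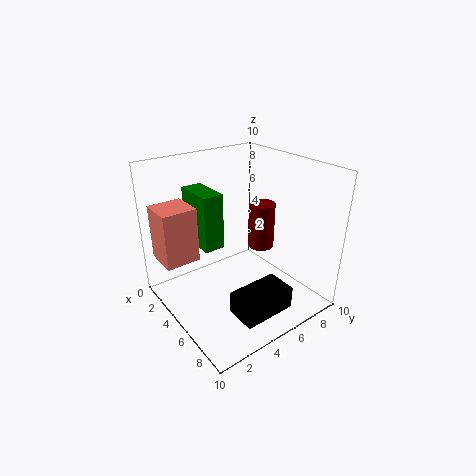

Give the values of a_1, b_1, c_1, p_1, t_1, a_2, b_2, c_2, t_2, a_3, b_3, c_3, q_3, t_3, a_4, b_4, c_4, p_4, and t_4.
a_1 = 0.5, b_1 = 0.5, c_1 = 3, p_1 = 2.5, t_1 = 4, a_2 = 4, b_2 = 8, c_2 = 3, t_2 = 3.5, a_3 = 1, b_3 = 3, c_3 = 4, q_3 = 1.5, t_3 = 4, a_4 = 7.5, b_4 = 2.5, c_4 = 1.5, p_4 = 2, t_4 = 1.5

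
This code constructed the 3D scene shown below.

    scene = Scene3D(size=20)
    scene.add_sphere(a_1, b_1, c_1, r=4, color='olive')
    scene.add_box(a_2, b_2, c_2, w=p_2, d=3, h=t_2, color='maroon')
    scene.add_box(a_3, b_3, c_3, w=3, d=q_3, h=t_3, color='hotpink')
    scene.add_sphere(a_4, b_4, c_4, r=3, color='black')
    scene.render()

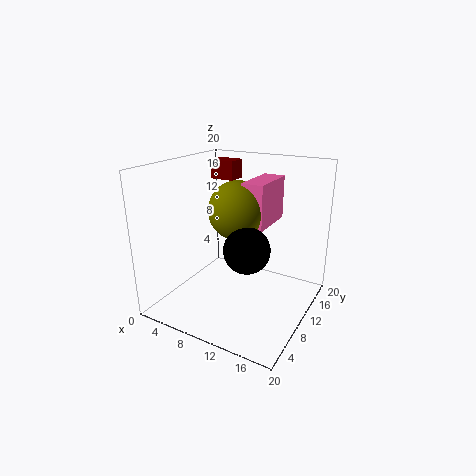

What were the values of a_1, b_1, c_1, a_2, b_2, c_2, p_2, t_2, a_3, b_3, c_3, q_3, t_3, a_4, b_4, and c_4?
a_1 = 10; b_1 = 10; c_1 = 14; a_2 = 1; b_2 = 17; c_2 = 16; p_2 = 4; t_2 = 3; a_3 = 11; b_3 = 9; c_3 = 12; q_3 = 7; t_3 = 6; a_4 = 13; b_4 = 7; c_4 = 10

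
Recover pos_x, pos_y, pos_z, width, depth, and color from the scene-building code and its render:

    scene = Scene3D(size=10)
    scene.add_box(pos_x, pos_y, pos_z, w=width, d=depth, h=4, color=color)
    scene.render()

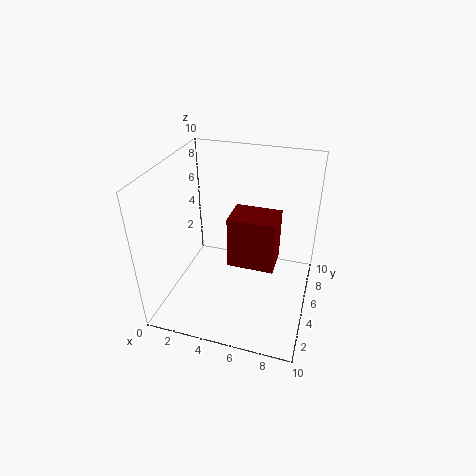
pos_x = 4, pos_y = 5.5, pos_z = 2, width = 3.5, depth = 2.5, color = 'maroon'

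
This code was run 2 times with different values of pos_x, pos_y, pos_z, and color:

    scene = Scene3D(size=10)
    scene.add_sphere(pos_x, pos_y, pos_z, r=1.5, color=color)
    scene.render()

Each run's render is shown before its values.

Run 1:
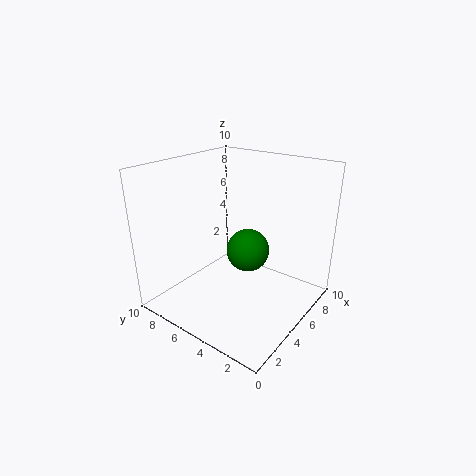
pos_x = 5.5, pos_y = 4.5, pos_z = 4, color = 'green'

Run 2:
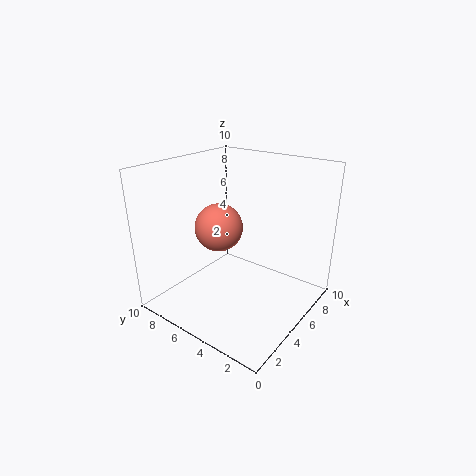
pos_x = 3, pos_y = 5, pos_z = 6.5, color = 'salmon'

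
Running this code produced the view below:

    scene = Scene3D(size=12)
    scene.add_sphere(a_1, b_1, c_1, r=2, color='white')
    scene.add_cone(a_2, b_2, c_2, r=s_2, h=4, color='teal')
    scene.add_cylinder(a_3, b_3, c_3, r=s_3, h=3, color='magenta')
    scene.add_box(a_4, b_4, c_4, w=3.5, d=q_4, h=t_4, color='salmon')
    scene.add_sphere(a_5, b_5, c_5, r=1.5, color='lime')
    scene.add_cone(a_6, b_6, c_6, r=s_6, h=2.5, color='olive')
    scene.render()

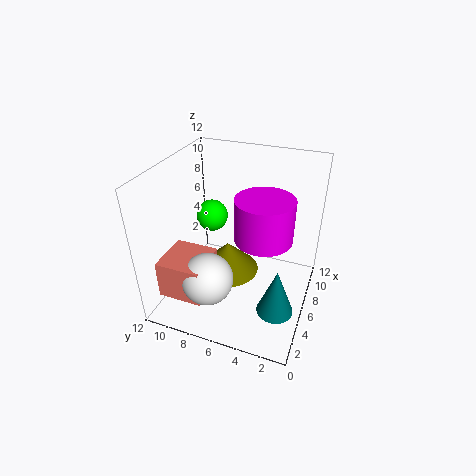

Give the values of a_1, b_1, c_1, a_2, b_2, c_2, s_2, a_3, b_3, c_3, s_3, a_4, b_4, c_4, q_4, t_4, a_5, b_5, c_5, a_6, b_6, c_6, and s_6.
a_1 = 2; b_1 = 7; c_1 = 4.5; a_2 = 4; b_2 = 2; c_2 = 1; s_2 = 1.5; a_3 = 3; b_3 = 3; c_3 = 8.5; s_3 = 2; a_4 = 0.5; b_4 = 7; c_4 = 3; q_4 = 3.5; t_4 = 3; a_5 = 9.5; b_5 = 10; c_5 = 5.5; a_6 = 5; b_6 = 6.5; c_6 = 3.5; s_6 = 2.5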